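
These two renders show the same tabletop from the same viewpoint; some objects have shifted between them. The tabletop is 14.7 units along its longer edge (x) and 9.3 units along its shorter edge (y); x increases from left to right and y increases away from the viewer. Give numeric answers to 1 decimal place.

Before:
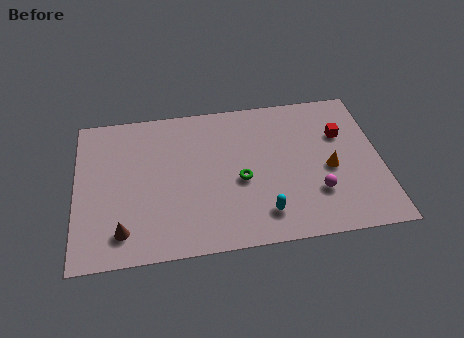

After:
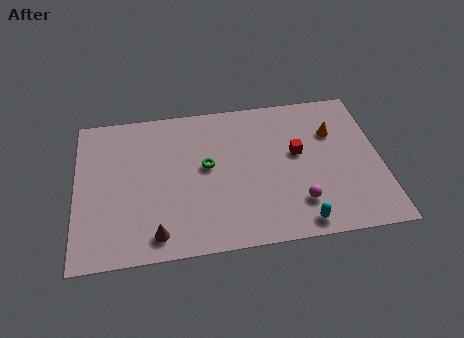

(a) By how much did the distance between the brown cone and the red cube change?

-3.6

They were about 11.6 units apart before and 8.0 after — 3.6 units closer together.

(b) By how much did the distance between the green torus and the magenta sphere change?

+1.4

They were about 3.8 units apart before and 5.2 after — 1.4 units further apart.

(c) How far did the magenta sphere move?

1.0

The magenta sphere moved from about (11.5, 2.7) to (10.6, 2.2), a distance of √(0.9² + 0.5²) ≈ 1.0.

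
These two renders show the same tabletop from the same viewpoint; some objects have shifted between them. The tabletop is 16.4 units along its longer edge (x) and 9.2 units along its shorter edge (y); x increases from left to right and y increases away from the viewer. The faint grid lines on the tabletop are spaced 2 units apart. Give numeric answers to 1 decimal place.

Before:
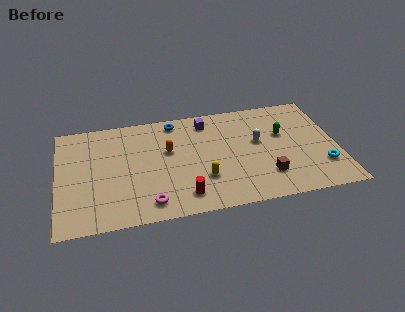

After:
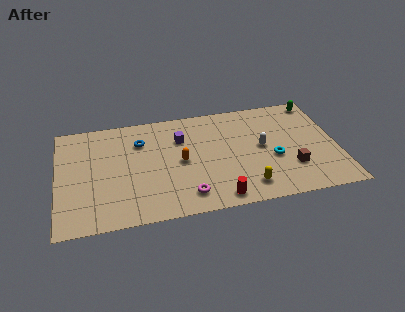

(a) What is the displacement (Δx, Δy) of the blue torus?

(-2.1, -1.4)

The blue torus was at about (7.0, 8.1) and moved to about (4.9, 6.7).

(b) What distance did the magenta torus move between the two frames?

2.2

The magenta torus was near (5.2, 1.4) before and (7.4, 1.6) after, so it travelled √(2.2² + 0.2²) ≈ 2.2 units.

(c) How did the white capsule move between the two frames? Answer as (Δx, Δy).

(0.2, -0.5)

From the two frames, the white capsule sits at roughly (11.8, 5.3) before and (12.0, 4.8) after.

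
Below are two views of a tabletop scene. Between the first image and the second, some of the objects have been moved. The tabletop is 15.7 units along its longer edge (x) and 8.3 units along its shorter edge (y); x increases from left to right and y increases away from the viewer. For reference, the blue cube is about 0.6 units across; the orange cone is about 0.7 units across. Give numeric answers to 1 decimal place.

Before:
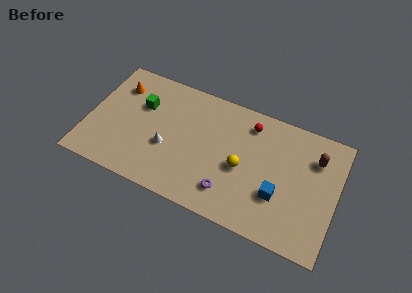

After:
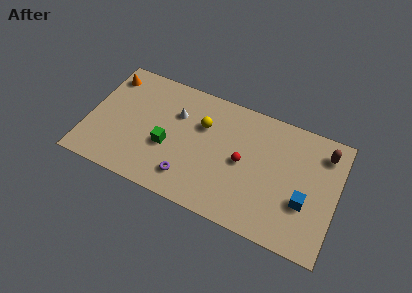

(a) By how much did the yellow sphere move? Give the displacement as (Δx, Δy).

(-2.7, 1.9)

The yellow sphere started near (9.8, 3.7) and ended near (7.1, 5.6).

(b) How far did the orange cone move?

0.9

The orange cone moved from about (1.6, 6.3) to (0.9, 6.8), a distance of √(0.7² + 0.5²) ≈ 0.9.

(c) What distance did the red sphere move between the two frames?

2.7

The red sphere moved from about (10.0, 6.8) to (9.8, 4.1), a distance of √(0.2² + 2.7²) ≈ 2.7.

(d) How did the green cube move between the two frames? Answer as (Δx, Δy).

(1.9, -2.2)

From the two frames, the green cube sits at roughly (3.2, 5.5) before and (5.1, 3.3) after.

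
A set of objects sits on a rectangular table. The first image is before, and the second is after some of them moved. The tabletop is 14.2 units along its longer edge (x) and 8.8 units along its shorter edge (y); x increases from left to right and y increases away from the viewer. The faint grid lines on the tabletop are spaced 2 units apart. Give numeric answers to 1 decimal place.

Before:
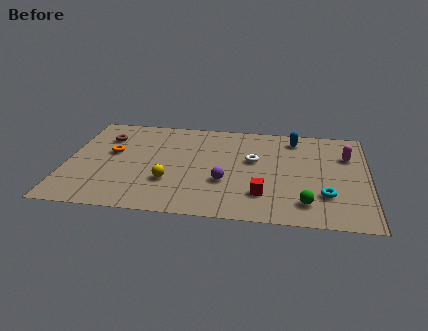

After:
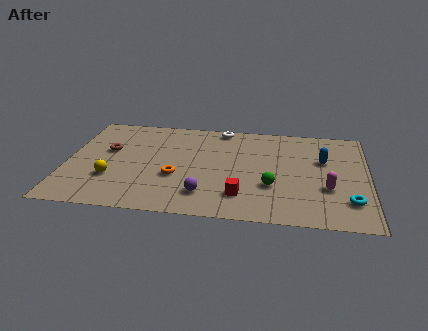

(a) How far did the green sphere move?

2.1

The green sphere was near (11.3, 1.7) before and (9.7, 3.0) after, so it travelled √(1.6² + 1.3²) ≈ 2.1 units.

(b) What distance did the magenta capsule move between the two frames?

3.1

From (13.2, 6.1) to (12.3, 3.1), the magenta capsule covered √(0.9² + 3.0²) ≈ 3.1 units.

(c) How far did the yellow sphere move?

2.7

The yellow sphere moved from about (4.9, 2.8) to (2.2, 2.8), a distance of √(2.7² + 0.0²) ≈ 2.7.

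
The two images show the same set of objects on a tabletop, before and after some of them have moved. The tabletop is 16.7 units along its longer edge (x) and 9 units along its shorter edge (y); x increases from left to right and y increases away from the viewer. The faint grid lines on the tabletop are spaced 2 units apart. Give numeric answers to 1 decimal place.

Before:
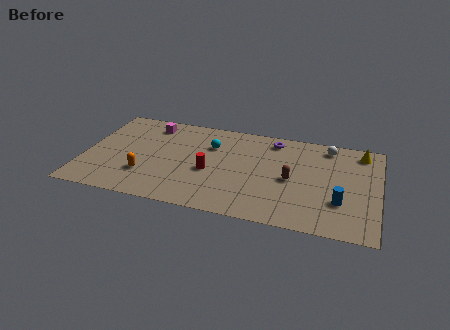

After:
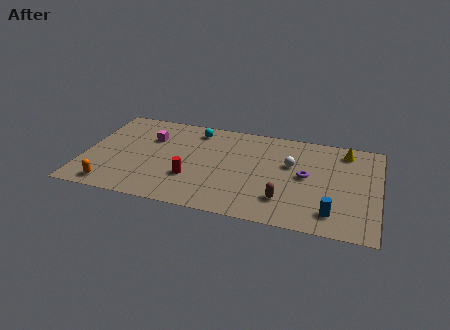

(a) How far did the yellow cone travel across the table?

0.9

The yellow cone was near (15.6, 7.7) before and (14.7, 7.6) after, so it travelled √(0.9² + 0.1²) ≈ 0.9 units.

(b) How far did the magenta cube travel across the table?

1.3

The magenta cube was near (3.5, 7.5) before and (3.6, 6.2) after, so it travelled √(0.1² + 1.3²) ≈ 1.3 units.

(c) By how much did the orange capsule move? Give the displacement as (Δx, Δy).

(-1.8, -1.5)

The orange capsule started near (3.6, 2.6) and ended near (1.8, 1.1).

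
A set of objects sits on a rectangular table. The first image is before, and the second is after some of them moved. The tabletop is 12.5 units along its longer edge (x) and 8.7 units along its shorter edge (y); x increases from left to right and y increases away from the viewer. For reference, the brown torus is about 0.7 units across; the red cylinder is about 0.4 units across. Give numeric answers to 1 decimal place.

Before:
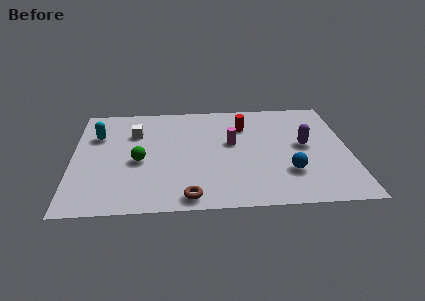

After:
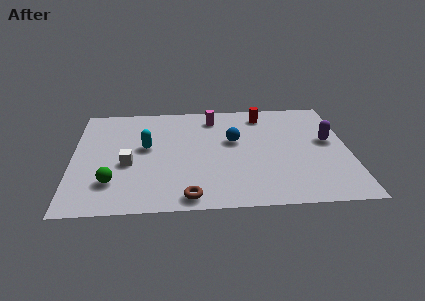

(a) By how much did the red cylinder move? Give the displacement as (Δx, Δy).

(0.9, 0.9)

The red cylinder was at about (7.8, 6.4) and moved to about (8.7, 7.3).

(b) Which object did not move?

the brown torus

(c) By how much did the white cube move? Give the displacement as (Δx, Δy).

(-0.3, -2.5)

From the two frames, the white cube sits at roughly (2.8, 6.1) before and (2.5, 3.6) after.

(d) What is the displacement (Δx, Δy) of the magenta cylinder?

(-0.8, 2.2)

From the two frames, the magenta cylinder sits at roughly (7.2, 5.0) before and (6.4, 7.2) after.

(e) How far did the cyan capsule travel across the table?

2.5

From (1.1, 6.0) to (3.3, 4.9), the cyan capsule covered √(2.2² + 1.1²) ≈ 2.5 units.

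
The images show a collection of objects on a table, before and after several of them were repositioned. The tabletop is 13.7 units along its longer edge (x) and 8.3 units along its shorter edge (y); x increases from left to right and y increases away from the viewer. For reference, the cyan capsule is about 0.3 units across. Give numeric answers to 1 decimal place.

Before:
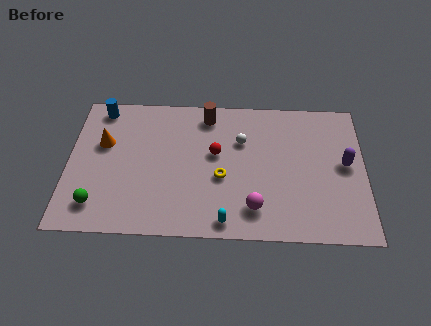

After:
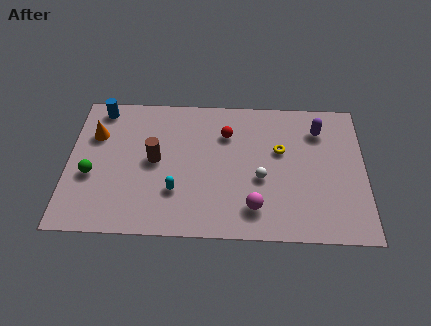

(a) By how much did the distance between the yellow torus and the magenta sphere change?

+1.3

They were about 2.3 units apart before and 3.6 after — 1.3 units further apart.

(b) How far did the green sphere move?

1.7

The green sphere moved from about (1.4, 1.6) to (1.1, 3.3), a distance of √(0.3² + 1.7²) ≈ 1.7.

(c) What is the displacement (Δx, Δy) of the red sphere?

(0.5, 1.2)

The red sphere was at about (6.8, 4.8) and moved to about (7.3, 6.0).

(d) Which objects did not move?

the magenta sphere and the blue cylinder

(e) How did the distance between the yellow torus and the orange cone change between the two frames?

+2.8

The distance was about 5.8 in the first image and 8.6 in the second, so they moved 2.8 units further apart.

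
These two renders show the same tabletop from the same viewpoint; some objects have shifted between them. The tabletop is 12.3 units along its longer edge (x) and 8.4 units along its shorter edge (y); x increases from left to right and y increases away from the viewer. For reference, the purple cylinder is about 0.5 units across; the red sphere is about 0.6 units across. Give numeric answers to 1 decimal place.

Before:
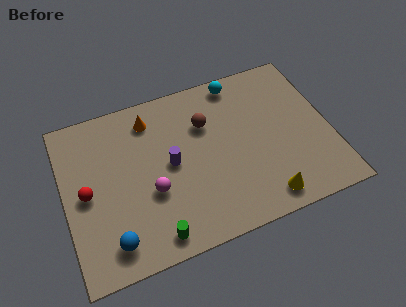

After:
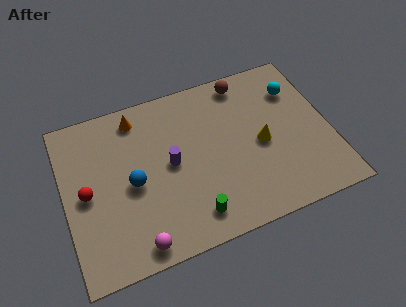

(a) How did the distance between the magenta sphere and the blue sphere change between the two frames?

+0.3

Before: roughly 2.7 units apart; after: 3.0. That's 0.3 units further apart.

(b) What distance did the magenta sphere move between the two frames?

2.5

The magenta sphere was near (3.9, 3.2) before and (3.0, 0.9) after, so it travelled √(0.9² + 2.3²) ≈ 2.5 units.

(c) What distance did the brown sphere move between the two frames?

2.6

The brown sphere was near (6.7, 5.8) before and (8.7, 7.4) after, so it travelled √(2.0² + 1.6²) ≈ 2.6 units.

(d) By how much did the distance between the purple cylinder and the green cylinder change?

-0.5

Before: roughly 3.5 units apart; after: 3.0. That's 0.5 units closer together.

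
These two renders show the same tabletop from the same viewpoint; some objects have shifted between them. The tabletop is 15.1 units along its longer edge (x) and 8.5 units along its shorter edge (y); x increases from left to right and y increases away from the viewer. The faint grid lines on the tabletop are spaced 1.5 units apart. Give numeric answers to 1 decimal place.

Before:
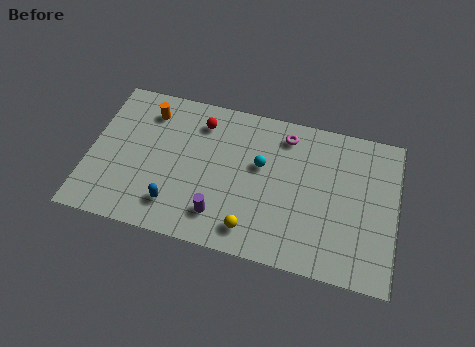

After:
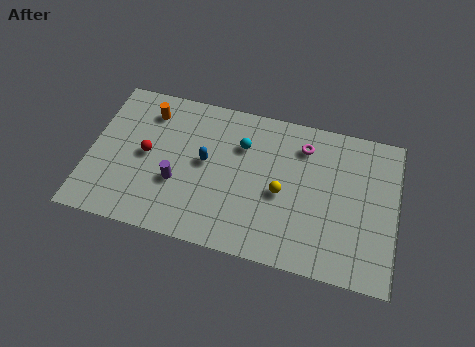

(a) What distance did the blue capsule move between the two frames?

3.1

The blue capsule was near (4.4, 1.8) before and (5.7, 4.6) after, so it travelled √(1.3² + 2.8²) ≈ 3.1 units.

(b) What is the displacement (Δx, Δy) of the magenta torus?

(0.9, -0.4)

From the two frames, the magenta torus sits at roughly (9.5, 7.1) before and (10.4, 6.7) after.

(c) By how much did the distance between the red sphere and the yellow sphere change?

+0.6

They were about 6.1 units apart before and 6.7 after — 0.6 units further apart.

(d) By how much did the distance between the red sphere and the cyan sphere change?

+1.4

Before: roughly 3.5 units apart; after: 4.9. That's 1.4 units further apart.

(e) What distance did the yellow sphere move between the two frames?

2.7

From (8.2, 1.4) to (9.5, 3.8), the yellow sphere covered √(1.3² + 2.4²) ≈ 2.7 units.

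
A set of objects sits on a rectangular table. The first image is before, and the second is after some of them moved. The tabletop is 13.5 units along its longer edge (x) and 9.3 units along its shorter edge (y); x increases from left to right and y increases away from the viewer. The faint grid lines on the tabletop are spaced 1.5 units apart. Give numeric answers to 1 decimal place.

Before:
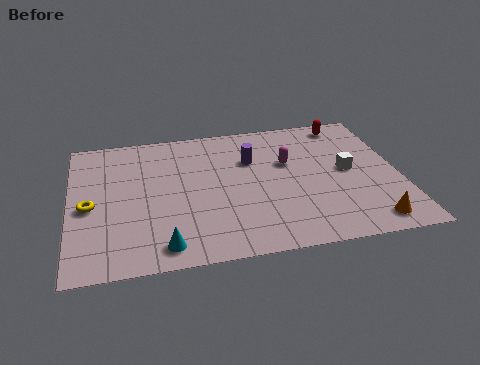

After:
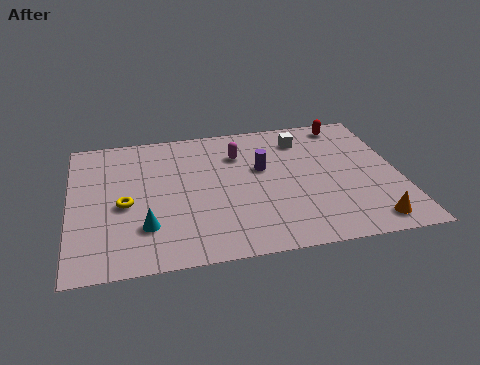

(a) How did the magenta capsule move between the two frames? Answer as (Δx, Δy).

(-2.0, 1.0)

The magenta capsule started near (9.0, 5.8) and ended near (7.0, 6.8).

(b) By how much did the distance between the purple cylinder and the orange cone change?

-0.8

Before: roughly 6.8 units apart; after: 6.0. That's 0.8 units closer together.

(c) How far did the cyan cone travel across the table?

1.5

From (3.7, 1.2) to (3.0, 2.5), the cyan cone covered √(0.7² + 1.3²) ≈ 1.5 units.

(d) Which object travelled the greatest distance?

the white cube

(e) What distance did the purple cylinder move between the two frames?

0.8

From (7.5, 6.3) to (7.9, 5.6), the purple cylinder covered √(0.4² + 0.7²) ≈ 0.8 units.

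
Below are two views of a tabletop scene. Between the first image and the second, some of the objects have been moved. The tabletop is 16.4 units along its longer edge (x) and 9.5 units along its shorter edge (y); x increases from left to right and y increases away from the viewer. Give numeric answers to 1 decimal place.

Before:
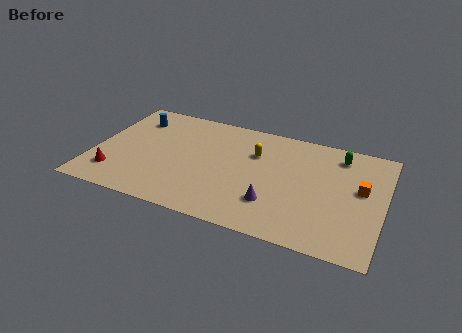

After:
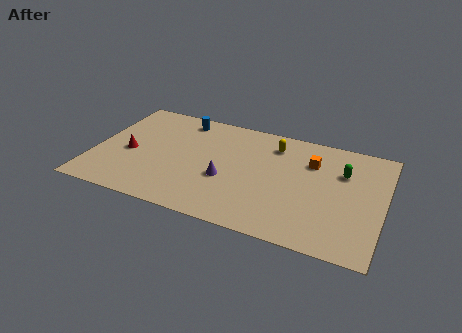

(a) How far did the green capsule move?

1.4

From (13.7, 7.9) to (14.0, 6.5), the green capsule covered √(0.3² + 1.4²) ≈ 1.4 units.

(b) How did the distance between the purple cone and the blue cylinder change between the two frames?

-4.4

The distance was about 9.8 in the first image and 5.4 in the second, so they moved 4.4 units closer together.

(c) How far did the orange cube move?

3.2

The orange cube moved from about (15.1, 5.4) to (12.2, 6.8), a distance of √(2.9² + 1.4²) ≈ 3.2.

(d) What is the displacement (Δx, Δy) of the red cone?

(0.6, 2.1)

From the two frames, the red cone sits at roughly (1.4, 2.1) before and (2.0, 4.2) after.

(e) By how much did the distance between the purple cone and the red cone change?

-3.4

Before: roughly 9.0 units apart; after: 5.6. That's 3.4 units closer together.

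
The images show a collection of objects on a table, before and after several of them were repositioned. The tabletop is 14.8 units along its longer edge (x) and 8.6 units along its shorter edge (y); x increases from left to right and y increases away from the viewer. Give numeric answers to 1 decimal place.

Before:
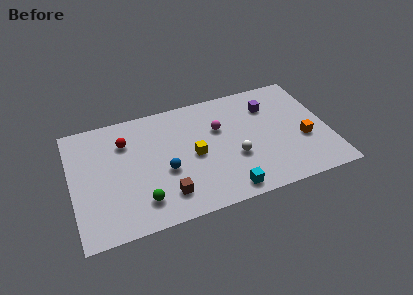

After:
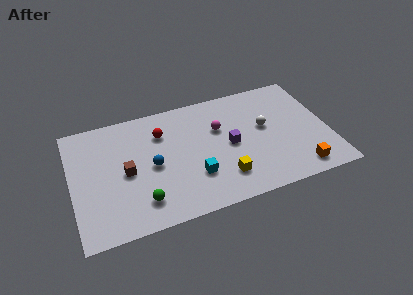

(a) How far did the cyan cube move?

2.3

From (8.6, 1.0) to (6.9, 2.6), the cyan cube covered √(1.7² + 1.6²) ≈ 2.3 units.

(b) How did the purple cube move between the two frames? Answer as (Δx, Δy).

(-2.5, -2.2)

The purple cube was at about (11.6, 6.4) and moved to about (9.1, 4.2).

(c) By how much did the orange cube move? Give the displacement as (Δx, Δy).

(-0.5, -2.1)

From the two frames, the orange cube sits at roughly (13.3, 3.3) before and (12.8, 1.2) after.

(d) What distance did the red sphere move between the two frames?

2.1

The red sphere was near (3.2, 6.3) before and (5.3, 6.3) after, so it travelled √(2.1² + 0.0²) ≈ 2.1 units.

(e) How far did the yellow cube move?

2.6

The yellow cube moved from about (7.0, 4.1) to (8.5, 2.0), a distance of √(1.5² + 2.1²) ≈ 2.6.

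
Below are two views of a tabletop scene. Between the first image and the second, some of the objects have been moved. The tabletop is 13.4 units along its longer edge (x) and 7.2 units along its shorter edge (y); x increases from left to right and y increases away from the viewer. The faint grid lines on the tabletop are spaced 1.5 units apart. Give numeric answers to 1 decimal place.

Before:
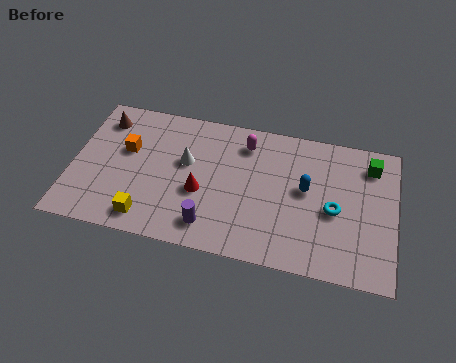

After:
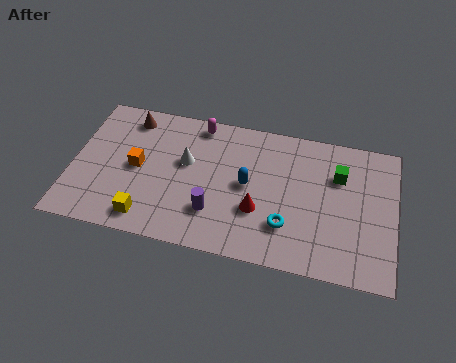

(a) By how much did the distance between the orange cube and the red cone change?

+1.7

Before: roughly 3.5 units apart; after: 5.2. That's 1.7 units further apart.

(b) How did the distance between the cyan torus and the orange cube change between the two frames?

-2.3

They were about 8.8 units apart before and 6.5 after — 2.3 units closer together.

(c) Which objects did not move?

the yellow cube and the white cone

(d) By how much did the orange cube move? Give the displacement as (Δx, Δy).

(0.5, -0.8)

From the two frames, the orange cube sits at roughly (2.2, 4.4) before and (2.7, 3.6) after.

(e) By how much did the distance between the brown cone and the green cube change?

-2.3

They were about 11.2 units apart before and 8.9 after — 2.3 units closer together.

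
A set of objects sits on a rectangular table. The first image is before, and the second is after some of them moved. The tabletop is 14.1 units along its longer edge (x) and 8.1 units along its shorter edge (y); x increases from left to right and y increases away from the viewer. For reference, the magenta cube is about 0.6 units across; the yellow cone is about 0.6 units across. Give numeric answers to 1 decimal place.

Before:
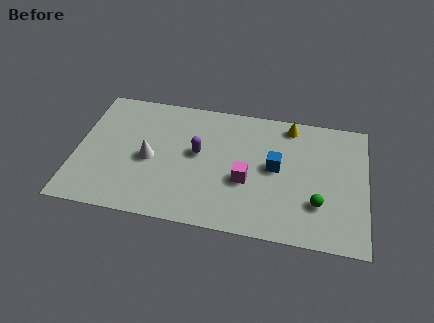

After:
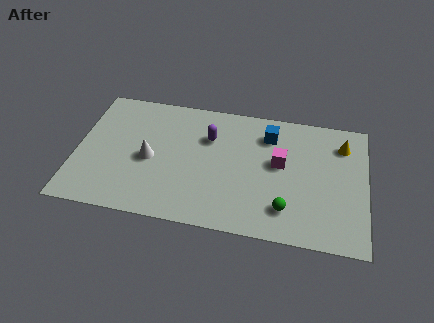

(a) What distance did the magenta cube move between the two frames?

2.1

The magenta cube was near (8.3, 3.2) before and (9.9, 4.6) after, so it travelled √(1.6² + 1.4²) ≈ 2.1 units.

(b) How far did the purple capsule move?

1.2

The purple capsule moved from about (5.9, 4.5) to (6.4, 5.6), a distance of √(0.5² + 1.1²) ≈ 1.2.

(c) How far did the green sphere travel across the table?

1.6

From (11.8, 2.4) to (10.3, 1.8), the green sphere covered √(1.5² + 0.6²) ≈ 1.6 units.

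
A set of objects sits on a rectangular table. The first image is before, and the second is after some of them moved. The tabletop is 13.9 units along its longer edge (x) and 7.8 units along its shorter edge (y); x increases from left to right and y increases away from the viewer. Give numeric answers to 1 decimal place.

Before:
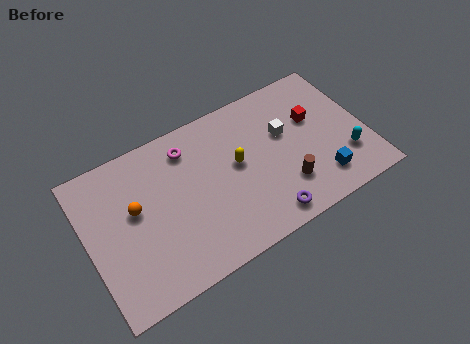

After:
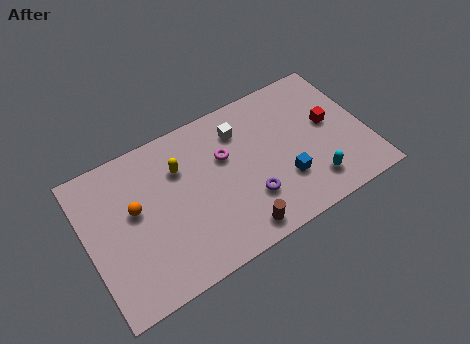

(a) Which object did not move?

the orange sphere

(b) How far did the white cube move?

2.4

The white cube moved from about (10.0, 4.8) to (7.9, 6.0), a distance of √(2.1² + 1.2²) ≈ 2.4.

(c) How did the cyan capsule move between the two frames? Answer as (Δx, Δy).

(-1.8, -0.6)

From the two frames, the cyan capsule sits at roughly (12.7, 2.2) before and (10.9, 1.6) after.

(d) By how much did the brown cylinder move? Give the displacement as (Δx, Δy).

(-2.6, -1.1)

The brown cylinder was at about (9.6, 2.1) and moved to about (7.0, 1.0).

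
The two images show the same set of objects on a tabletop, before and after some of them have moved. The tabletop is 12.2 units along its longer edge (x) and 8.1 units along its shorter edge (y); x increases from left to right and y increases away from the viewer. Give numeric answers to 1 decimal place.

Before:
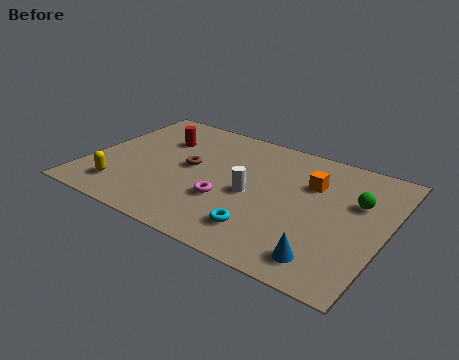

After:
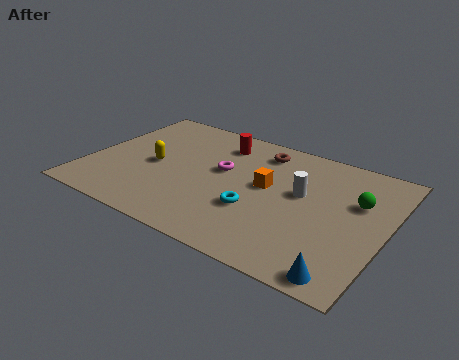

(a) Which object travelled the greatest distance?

the brown torus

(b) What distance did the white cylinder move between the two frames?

2.1

The white cylinder was near (6.8, 3.7) before and (8.7, 4.7) after, so it travelled √(1.9² + 1.0²) ≈ 2.1 units.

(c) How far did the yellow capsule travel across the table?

2.4

From (1.7, 1.6) to (2.7, 3.8), the yellow capsule covered √(1.0² + 2.2²) ≈ 2.4 units.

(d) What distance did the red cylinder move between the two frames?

2.5

The red cylinder moved from about (2.6, 5.7) to (5.0, 6.5), a distance of √(2.4² + 0.8²) ≈ 2.5.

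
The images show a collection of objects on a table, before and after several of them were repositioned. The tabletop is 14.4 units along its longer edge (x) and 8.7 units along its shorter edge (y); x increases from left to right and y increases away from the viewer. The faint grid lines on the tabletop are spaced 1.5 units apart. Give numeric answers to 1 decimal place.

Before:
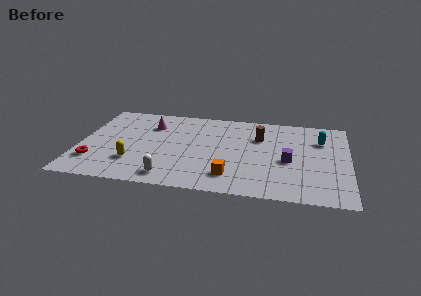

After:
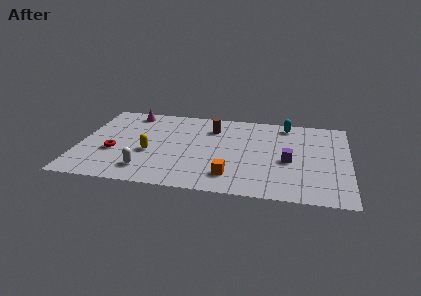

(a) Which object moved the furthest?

the brown cylinder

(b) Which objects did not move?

the orange cube and the purple cube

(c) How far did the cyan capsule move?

2.4

From (12.9, 6.2) to (11.0, 7.6), the cyan capsule covered √(1.9² + 1.4²) ≈ 2.4 units.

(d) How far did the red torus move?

1.5

The red torus moved from about (0.9, 2.2) to (1.9, 3.3), a distance of √(1.0² + 1.1²) ≈ 1.5.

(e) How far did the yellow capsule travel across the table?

1.4

From (3.0, 2.4) to (3.8, 3.5), the yellow capsule covered √(0.8² + 1.1²) ≈ 1.4 units.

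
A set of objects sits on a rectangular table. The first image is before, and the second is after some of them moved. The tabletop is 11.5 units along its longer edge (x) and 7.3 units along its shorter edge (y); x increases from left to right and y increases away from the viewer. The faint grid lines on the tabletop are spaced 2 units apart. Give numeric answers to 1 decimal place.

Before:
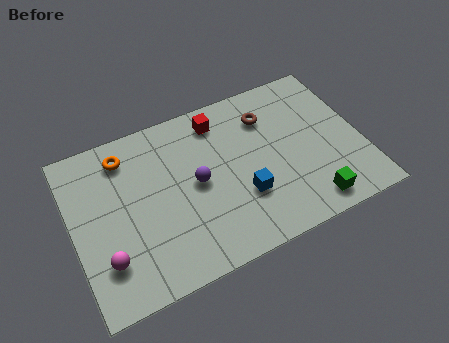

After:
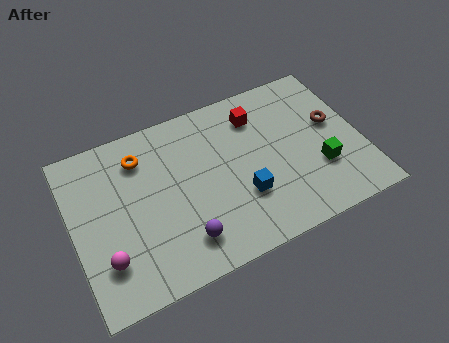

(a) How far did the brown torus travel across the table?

2.8

From (8.0, 5.5) to (10.5, 4.2), the brown torus covered √(2.5² + 1.3²) ≈ 2.8 units.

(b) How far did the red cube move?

1.6

From (6.1, 6.1) to (7.6, 5.7), the red cube covered √(1.5² + 0.4²) ≈ 1.6 units.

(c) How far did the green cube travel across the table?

1.5

From (9.1, 1.0) to (9.7, 2.4), the green cube covered √(0.6² + 1.4²) ≈ 1.5 units.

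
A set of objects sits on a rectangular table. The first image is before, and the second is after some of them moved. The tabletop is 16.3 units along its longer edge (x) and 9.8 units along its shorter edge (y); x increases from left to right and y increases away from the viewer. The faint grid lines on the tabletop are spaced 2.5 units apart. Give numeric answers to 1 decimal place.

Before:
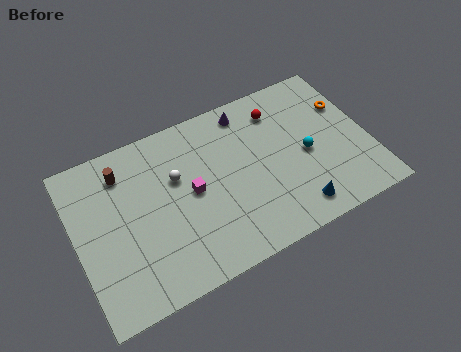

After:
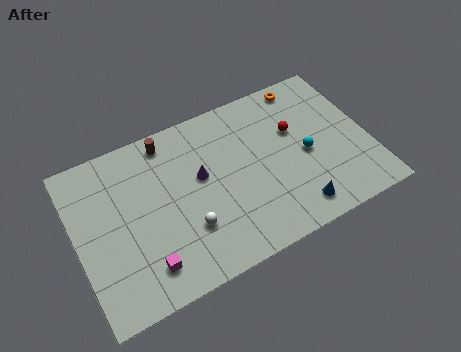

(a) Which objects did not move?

the cyan sphere and the blue cone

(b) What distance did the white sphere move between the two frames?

3.2

From (5.7, 6.2) to (5.9, 3.0), the white sphere covered √(0.2² + 3.2²) ≈ 3.2 units.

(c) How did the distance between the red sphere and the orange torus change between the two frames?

-1.1

They were about 3.9 units apart before and 2.8 after — 1.1 units closer together.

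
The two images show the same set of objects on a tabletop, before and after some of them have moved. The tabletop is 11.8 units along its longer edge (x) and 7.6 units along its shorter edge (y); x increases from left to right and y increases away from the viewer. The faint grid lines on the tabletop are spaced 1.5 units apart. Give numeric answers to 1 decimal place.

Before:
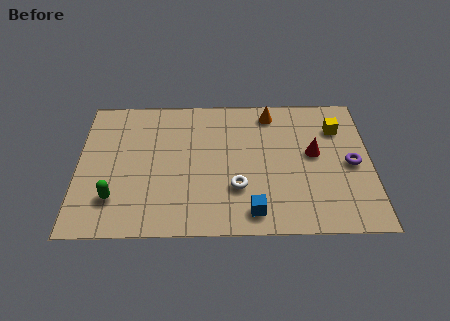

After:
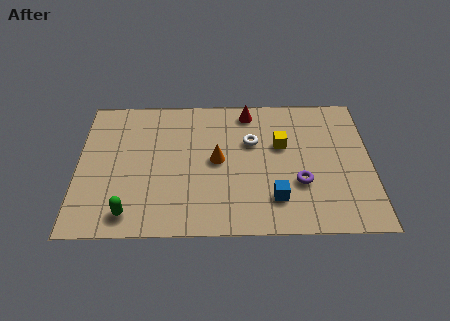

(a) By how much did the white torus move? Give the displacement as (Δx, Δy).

(0.6, 2.5)

The white torus was at about (6.4, 2.4) and moved to about (7.0, 4.9).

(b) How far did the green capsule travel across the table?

1.0

From (1.5, 1.9) to (2.1, 1.1), the green capsule covered √(0.6² + 0.8²) ≈ 1.0 units.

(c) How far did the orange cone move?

3.4

From (7.8, 6.5) to (5.6, 3.9), the orange cone covered √(2.2² + 2.6²) ≈ 3.4 units.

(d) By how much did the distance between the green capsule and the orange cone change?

-3.3

Before: roughly 7.8 units apart; after: 4.5. That's 3.3 units closer together.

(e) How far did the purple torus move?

2.3

The purple torus was near (11.0, 3.6) before and (8.9, 2.6) after, so it travelled √(2.1² + 1.0²) ≈ 2.3 units.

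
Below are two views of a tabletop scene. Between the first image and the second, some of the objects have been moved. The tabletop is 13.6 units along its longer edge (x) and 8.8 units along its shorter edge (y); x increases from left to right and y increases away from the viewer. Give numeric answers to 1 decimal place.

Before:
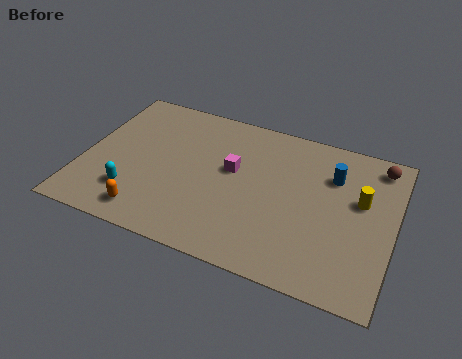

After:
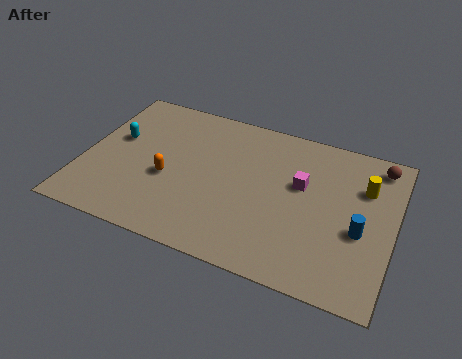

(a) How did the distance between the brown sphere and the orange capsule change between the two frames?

-1.6

They were about 11.4 units apart before and 9.8 after — 1.6 units closer together.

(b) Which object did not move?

the brown sphere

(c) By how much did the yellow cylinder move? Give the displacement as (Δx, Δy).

(0.1, 0.8)

The yellow cylinder started near (12.1, 5.3) and ended near (12.2, 6.1).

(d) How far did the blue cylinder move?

3.0

The blue cylinder was near (10.8, 6.3) before and (12.2, 3.6) after, so it travelled √(1.4² + 2.7²) ≈ 3.0 units.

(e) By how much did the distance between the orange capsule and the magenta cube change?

+0.9

Before: roughly 5.0 units apart; after: 5.9. That's 0.9 units further apart.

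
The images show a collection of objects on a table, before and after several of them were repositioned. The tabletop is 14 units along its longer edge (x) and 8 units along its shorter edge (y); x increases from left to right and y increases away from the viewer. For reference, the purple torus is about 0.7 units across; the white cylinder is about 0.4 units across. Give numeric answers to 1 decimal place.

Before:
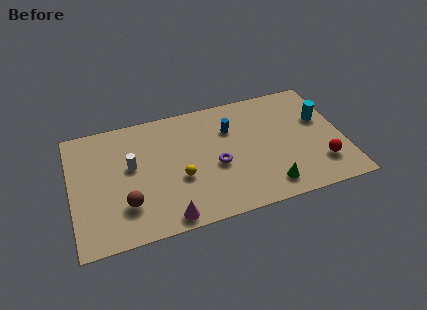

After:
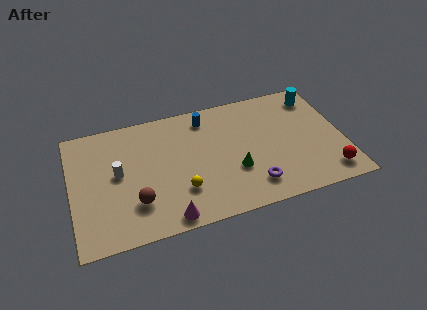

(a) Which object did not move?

the magenta cone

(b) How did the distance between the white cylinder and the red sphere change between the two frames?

+1.1

They were about 9.9 units apart before and 11.0 after — 1.1 units further apart.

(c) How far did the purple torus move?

2.5

The purple torus was near (7.4, 3.4) before and (9.1, 1.6) after, so it travelled √(1.7² + 1.8²) ≈ 2.5 units.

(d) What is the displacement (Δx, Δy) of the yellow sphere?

(0.0, -0.8)

From the two frames, the yellow sphere sits at roughly (5.5, 3.1) before and (5.5, 2.3) after.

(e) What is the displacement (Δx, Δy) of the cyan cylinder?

(-0.1, 1.6)

The cyan cylinder was at about (13.0, 5.0) and moved to about (12.9, 6.6).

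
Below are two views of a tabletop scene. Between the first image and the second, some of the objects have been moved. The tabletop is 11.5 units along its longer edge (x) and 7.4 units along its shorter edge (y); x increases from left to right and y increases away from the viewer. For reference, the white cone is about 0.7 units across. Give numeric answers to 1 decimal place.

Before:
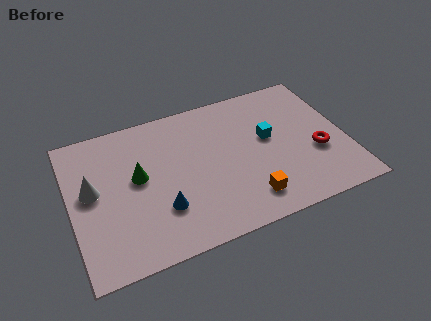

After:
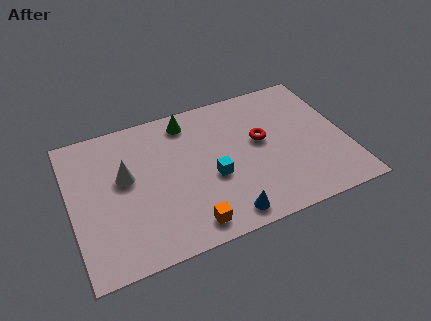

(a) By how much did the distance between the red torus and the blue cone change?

-2.8

The distance was about 6.6 in the first image and 3.8 in the second, so they moved 2.8 units closer together.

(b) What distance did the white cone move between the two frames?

1.4

From (0.9, 4.1) to (2.3, 4.3), the white cone covered √(1.4² + 0.2²) ≈ 1.4 units.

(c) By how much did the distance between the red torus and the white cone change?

-3.7

They were about 9.4 units apart before and 5.7 after — 3.7 units closer together.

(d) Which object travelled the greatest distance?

the green cone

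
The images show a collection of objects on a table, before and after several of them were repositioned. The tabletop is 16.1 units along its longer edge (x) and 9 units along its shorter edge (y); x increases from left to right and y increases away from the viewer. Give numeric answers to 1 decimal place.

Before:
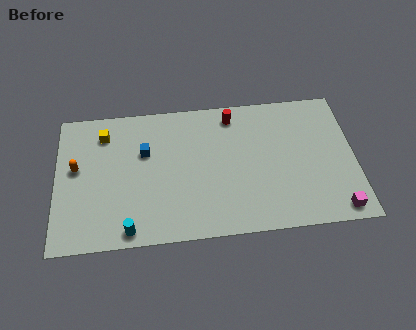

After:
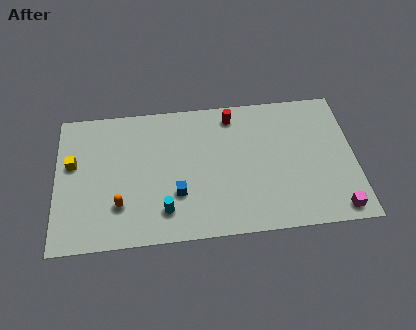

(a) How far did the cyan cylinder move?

2.1

From (3.9, 0.9) to (5.8, 1.9), the cyan cylinder covered √(1.9² + 1.0²) ≈ 2.1 units.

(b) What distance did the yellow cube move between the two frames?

2.5

The yellow cube was near (2.6, 7.2) before and (0.9, 5.4) after, so it travelled √(1.7² + 1.8²) ≈ 2.5 units.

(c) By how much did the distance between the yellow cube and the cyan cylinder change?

-0.4

They were about 6.4 units apart before and 6.0 after — 0.4 units closer together.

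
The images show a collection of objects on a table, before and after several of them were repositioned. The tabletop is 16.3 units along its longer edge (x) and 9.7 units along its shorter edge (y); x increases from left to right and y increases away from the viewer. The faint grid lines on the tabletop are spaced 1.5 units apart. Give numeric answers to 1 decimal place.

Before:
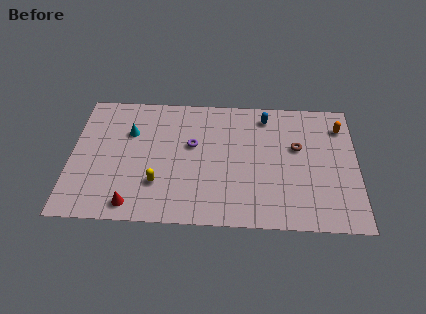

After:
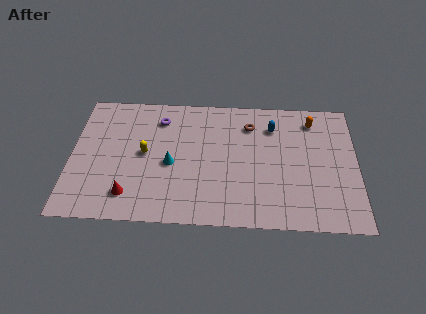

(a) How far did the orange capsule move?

1.6

The orange capsule was near (15.4, 7.6) before and (13.8, 8.0) after, so it travelled √(1.6² + 0.4²) ≈ 1.6 units.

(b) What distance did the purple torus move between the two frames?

2.7

The purple torus moved from about (6.9, 5.8) to (5.0, 7.7), a distance of √(1.9² + 1.9²) ≈ 2.7.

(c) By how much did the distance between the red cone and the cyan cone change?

-2.1

They were about 5.4 units apart before and 3.3 after — 2.1 units closer together.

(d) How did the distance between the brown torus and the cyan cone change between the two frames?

-4.1

Before: roughly 9.6 units apart; after: 5.5. That's 4.1 units closer together.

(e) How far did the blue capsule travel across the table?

0.9

The blue capsule was near (11.1, 8.2) before and (11.5, 7.4) after, so it travelled √(0.4² + 0.8²) ≈ 0.9 units.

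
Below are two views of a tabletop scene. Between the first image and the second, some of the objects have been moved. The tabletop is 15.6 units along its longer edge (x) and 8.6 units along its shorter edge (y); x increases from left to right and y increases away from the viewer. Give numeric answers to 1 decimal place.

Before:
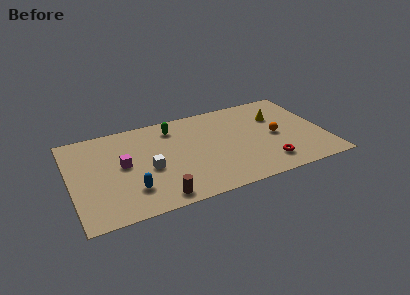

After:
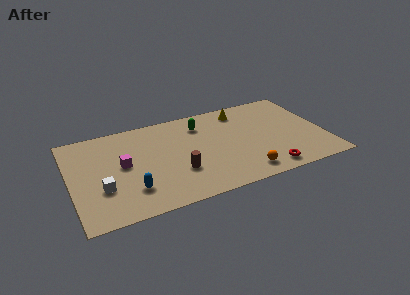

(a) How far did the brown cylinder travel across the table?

2.3

The brown cylinder moved from about (5.0, 1.0) to (6.4, 2.8), a distance of √(1.4² + 1.8²) ≈ 2.3.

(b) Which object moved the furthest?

the orange sphere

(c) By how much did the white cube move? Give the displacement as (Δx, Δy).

(-2.9, -0.8)

The white cube started near (4.7, 3.7) and ended near (1.8, 2.9).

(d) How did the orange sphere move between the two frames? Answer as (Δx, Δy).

(-2.3, -2.8)

The orange sphere started near (12.6, 4.1) and ended near (10.3, 1.3).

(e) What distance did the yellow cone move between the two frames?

2.5

The yellow cone was near (12.9, 5.9) before and (10.8, 7.2) after, so it travelled √(2.1² + 1.3²) ≈ 2.5 units.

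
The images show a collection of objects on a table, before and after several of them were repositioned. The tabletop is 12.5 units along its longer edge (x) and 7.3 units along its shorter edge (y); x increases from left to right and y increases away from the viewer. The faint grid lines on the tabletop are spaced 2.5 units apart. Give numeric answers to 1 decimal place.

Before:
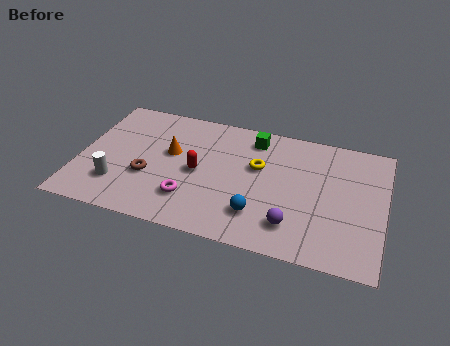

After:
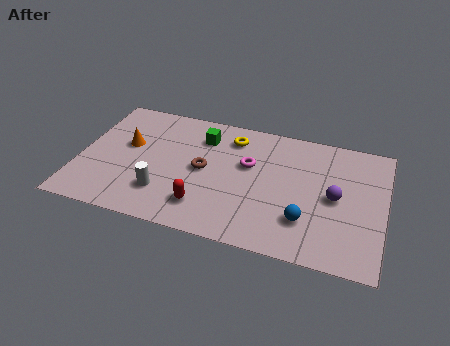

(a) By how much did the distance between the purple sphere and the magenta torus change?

-0.5

They were about 4.2 units apart before and 3.7 after — 0.5 units closer together.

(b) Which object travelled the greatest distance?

the magenta torus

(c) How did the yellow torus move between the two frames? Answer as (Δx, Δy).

(-1.2, 1.4)

The yellow torus was at about (7.3, 4.5) and moved to about (6.1, 5.9).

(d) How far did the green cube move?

2.2

From (7.0, 6.1) to (4.9, 5.6), the green cube covered √(2.1² + 0.5²) ≈ 2.2 units.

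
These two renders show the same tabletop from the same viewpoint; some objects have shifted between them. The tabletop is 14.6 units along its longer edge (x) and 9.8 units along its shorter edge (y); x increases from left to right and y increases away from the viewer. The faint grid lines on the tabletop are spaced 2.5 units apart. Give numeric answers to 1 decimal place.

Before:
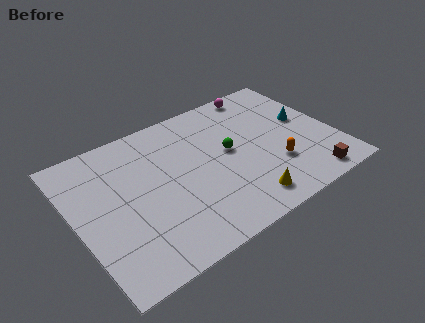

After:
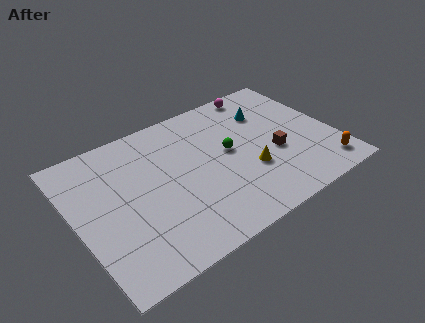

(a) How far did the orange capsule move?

3.0

From (10.9, 3.0) to (13.5, 1.5), the orange capsule covered √(2.6² + 1.5²) ≈ 3.0 units.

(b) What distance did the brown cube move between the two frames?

3.1

The brown cube was near (12.5, 1.1) before and (11.1, 3.9) after, so it travelled √(1.4² + 2.8²) ≈ 3.1 units.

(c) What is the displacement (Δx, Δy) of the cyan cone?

(-1.9, 1.6)

From the two frames, the cyan cone sits at roughly (13.2, 5.5) before and (11.3, 7.1) after.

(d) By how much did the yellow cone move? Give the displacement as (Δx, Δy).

(0.7, 1.9)

The yellow cone started near (8.8, 1.5) and ended near (9.5, 3.4).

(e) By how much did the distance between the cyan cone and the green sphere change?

-1.3

They were about 4.5 units apart before and 3.2 after — 1.3 units closer together.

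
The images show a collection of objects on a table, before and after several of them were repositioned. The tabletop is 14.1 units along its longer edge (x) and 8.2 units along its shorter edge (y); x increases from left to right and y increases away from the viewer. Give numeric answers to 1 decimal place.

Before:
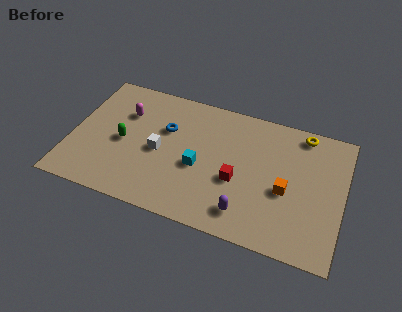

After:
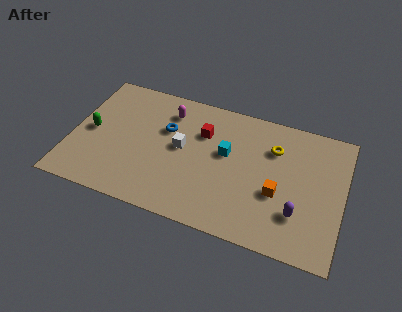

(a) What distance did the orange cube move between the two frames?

0.5

From (11.2, 3.5) to (10.8, 3.2), the orange cube covered √(0.4² + 0.3²) ≈ 0.5 units.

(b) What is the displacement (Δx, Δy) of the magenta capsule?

(2.2, 0.8)

The magenta capsule started near (2.6, 5.7) and ended near (4.8, 6.5).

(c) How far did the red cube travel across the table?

3.1

The red cube moved from about (8.7, 3.3) to (6.7, 5.7), a distance of √(2.0² + 2.4²) ≈ 3.1.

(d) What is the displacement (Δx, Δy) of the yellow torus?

(-1.4, -1.4)

The yellow torus started near (11.8, 7.3) and ended near (10.4, 5.9).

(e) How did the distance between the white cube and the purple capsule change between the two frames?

+1.3

The distance was about 5.2 in the first image and 6.5 in the second, so they moved 1.3 units further apart.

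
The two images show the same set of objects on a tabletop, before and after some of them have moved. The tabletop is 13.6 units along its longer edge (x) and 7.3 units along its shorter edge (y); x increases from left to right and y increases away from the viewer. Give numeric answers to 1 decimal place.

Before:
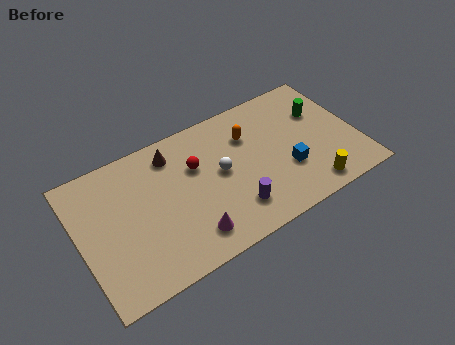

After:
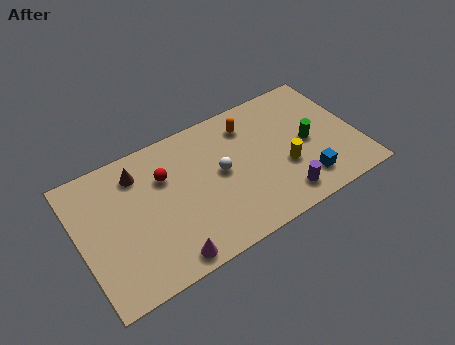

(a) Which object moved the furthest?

the purple cylinder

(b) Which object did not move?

the white sphere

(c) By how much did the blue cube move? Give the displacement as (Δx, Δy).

(0.7, -1.0)

The blue cube was at about (10.0, 2.5) and moved to about (10.7, 1.5).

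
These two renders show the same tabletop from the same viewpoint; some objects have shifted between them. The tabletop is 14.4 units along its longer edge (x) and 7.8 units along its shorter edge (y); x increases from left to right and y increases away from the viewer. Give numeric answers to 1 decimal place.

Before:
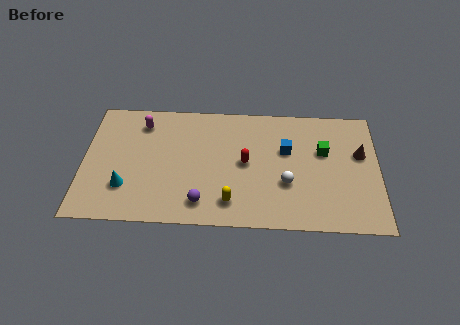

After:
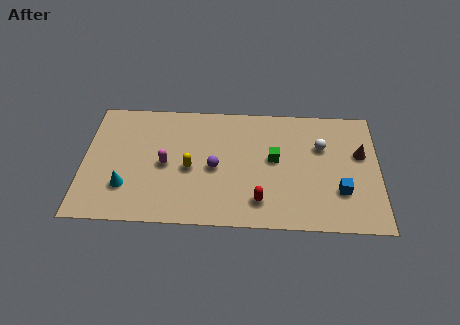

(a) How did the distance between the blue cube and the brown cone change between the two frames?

-1.0

They were about 3.6 units apart before and 2.6 after — 1.0 units closer together.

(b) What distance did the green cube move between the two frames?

2.5

The green cube was near (11.7, 4.9) before and (9.3, 4.3) after, so it travelled √(2.4² + 0.6²) ≈ 2.5 units.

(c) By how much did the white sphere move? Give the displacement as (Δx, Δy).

(1.7, 2.4)

From the two frames, the white sphere sits at roughly (9.9, 2.8) before and (11.6, 5.2) after.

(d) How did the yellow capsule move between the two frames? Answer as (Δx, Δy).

(-2.0, 2.0)

From the two frames, the yellow capsule sits at roughly (7.2, 1.5) before and (5.2, 3.5) after.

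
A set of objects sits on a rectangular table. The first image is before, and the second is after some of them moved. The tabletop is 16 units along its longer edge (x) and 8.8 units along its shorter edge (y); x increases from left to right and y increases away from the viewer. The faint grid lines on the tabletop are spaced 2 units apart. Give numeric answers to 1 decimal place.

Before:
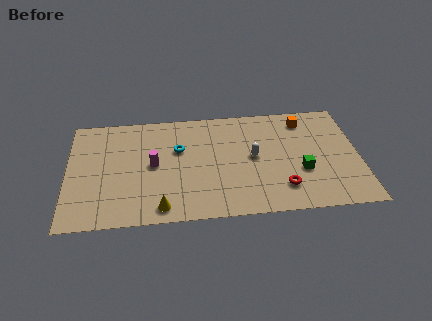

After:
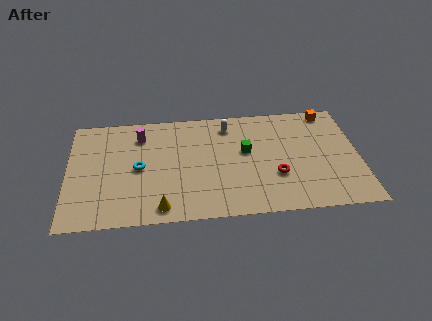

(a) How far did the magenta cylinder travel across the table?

2.5

The magenta cylinder moved from about (4.7, 4.5) to (4.0, 6.9), a distance of √(0.7² + 2.4²) ≈ 2.5.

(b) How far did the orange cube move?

1.5

The orange cube moved from about (13.1, 7.3) to (14.5, 7.9), a distance of √(1.4² + 0.6²) ≈ 1.5.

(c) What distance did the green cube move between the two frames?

3.6

The green cube was near (12.8, 3.2) before and (9.8, 5.1) after, so it travelled √(3.0² + 1.9²) ≈ 3.6 units.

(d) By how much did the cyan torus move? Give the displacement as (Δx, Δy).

(-2.2, -1.3)

The cyan torus was at about (6.1, 5.6) and moved to about (3.9, 4.3).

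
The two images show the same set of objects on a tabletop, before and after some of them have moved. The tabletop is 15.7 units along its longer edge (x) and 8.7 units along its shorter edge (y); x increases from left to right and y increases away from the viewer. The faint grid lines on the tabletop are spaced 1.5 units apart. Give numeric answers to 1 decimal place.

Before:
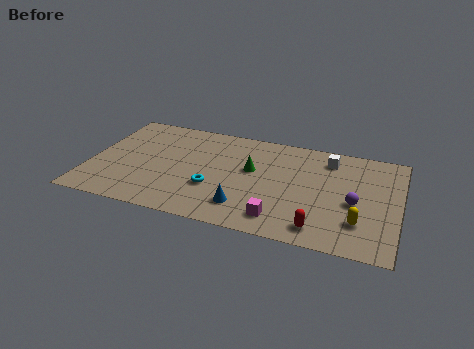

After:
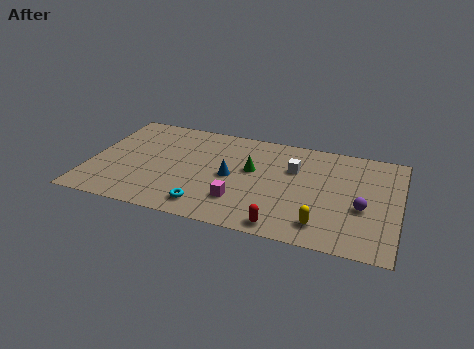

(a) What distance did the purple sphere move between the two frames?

0.5

From (13.5, 3.8) to (13.9, 3.5), the purple sphere covered √(0.4² + 0.3²) ≈ 0.5 units.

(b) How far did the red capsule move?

1.8

The red capsule was near (11.9, 1.3) before and (10.1, 0.9) after, so it travelled √(1.8² + 0.4²) ≈ 1.8 units.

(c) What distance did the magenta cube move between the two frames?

2.2

From (9.9, 1.5) to (7.8, 2.3), the magenta cube covered √(2.1² + 0.8²) ≈ 2.2 units.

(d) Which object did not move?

the green cone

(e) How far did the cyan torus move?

1.6

The cyan torus moved from about (6.4, 3.0) to (6.2, 1.4), a distance of √(0.2² + 1.6²) ≈ 1.6.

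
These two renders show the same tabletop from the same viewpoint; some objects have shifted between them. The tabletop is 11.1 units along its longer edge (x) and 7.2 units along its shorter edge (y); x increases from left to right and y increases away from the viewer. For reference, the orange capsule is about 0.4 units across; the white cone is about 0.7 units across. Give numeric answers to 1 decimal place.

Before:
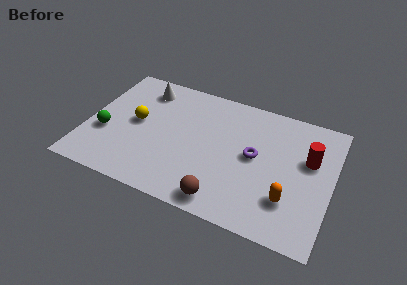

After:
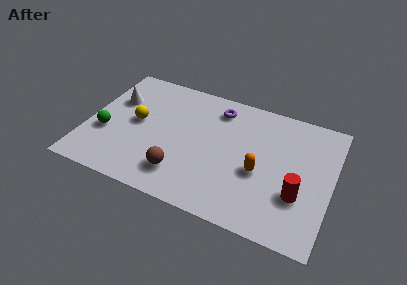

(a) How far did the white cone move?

1.6

The white cone was near (2.3, 5.9) before and (1.1, 4.8) after, so it travelled √(1.2² + 1.1²) ≈ 1.6 units.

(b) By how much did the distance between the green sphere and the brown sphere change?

-2.1

Before: roughly 5.9 units apart; after: 3.8. That's 2.1 units closer together.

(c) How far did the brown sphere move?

2.1

The brown sphere moved from about (6.5, 0.9) to (4.5, 1.6), a distance of √(2.0² + 0.7²) ≈ 2.1.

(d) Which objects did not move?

the yellow sphere and the green sphere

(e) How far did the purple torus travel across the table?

2.8

The purple torus moved from about (7.6, 3.8) to (5.7, 5.9), a distance of √(1.9² + 2.1²) ≈ 2.8.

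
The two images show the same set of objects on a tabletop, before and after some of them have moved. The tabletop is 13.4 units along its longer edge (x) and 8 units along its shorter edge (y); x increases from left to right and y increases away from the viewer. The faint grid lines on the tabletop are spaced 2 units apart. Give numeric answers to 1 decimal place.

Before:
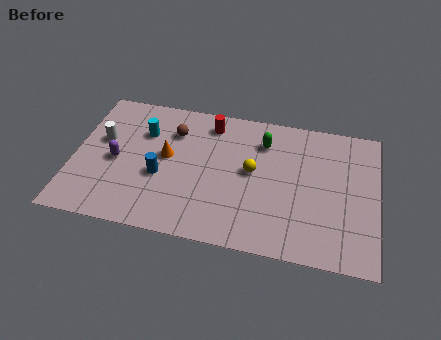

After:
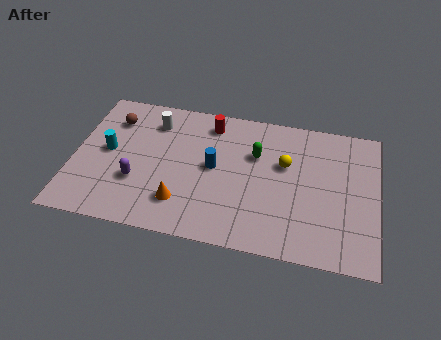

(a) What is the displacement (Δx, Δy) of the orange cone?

(0.8, -2.5)

From the two frames, the orange cone sits at roughly (4.1, 4.4) before and (4.9, 1.9) after.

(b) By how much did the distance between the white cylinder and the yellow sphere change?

-0.7

The distance was about 6.7 in the first image and 6.0 in the second, so they moved 0.7 units closer together.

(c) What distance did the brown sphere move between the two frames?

2.7

The brown sphere was near (4.3, 5.9) before and (1.6, 6.1) after, so it travelled √(2.7² + 0.2²) ≈ 2.7 units.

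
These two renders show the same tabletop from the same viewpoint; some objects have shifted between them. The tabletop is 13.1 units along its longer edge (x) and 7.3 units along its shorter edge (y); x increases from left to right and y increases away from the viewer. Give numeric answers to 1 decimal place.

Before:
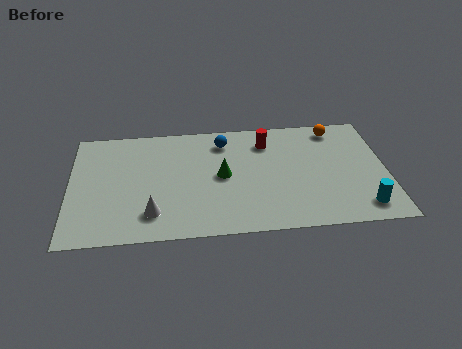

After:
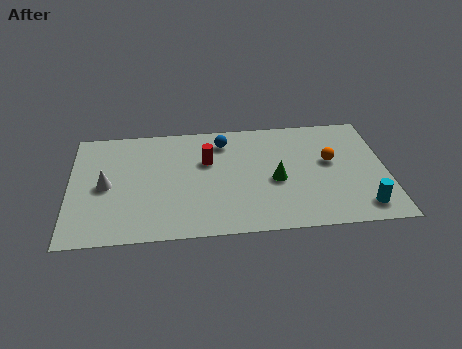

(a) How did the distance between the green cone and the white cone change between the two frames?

+3.4

The distance was about 3.6 in the first image and 7.0 in the second, so they moved 3.4 units further apart.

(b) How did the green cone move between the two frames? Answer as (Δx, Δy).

(2.2, -0.5)

The green cone was at about (6.3, 3.7) and moved to about (8.5, 3.2).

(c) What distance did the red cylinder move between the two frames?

2.7

The red cylinder moved from about (8.2, 5.7) to (5.7, 4.7), a distance of √(2.5² + 1.0²) ≈ 2.7.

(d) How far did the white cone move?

2.7

The white cone moved from about (3.4, 1.6) to (1.5, 3.5), a distance of √(1.9² + 1.9²) ≈ 2.7.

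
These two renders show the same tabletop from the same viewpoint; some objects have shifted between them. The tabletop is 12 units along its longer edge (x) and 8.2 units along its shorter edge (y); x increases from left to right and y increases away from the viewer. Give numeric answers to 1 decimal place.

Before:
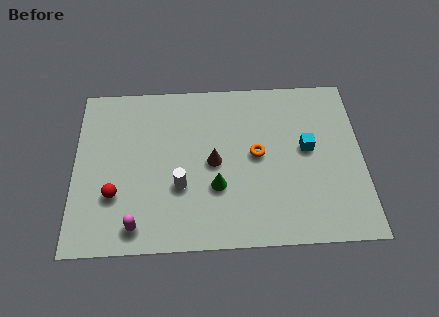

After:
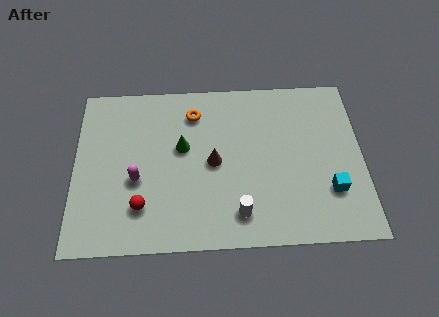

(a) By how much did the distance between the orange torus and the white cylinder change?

+1.8

They were about 3.5 units apart before and 5.3 after — 1.8 units further apart.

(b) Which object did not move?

the brown cone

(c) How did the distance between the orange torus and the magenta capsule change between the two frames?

-1.9

Before: roughly 5.9 units apart; after: 4.0. That's 1.9 units closer together.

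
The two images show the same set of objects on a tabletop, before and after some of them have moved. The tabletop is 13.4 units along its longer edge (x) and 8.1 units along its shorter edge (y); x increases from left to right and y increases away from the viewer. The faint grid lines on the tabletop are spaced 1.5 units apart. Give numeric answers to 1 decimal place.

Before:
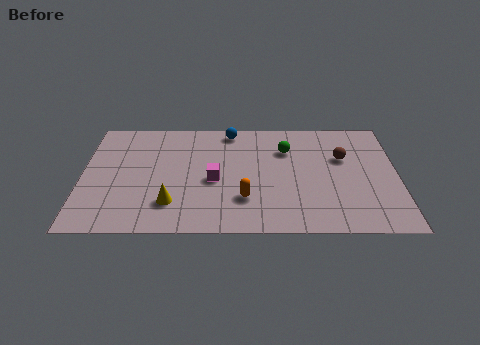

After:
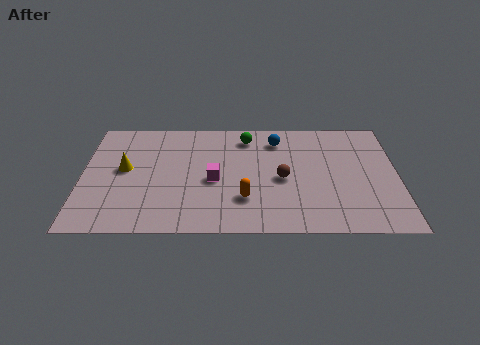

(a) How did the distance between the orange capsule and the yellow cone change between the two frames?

+2.4

They were about 3.1 units apart before and 5.5 after — 2.4 units further apart.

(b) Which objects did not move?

the magenta cube and the orange capsule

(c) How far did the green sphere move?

1.9

From (8.7, 5.8) to (7.0, 6.7), the green sphere covered √(1.7² + 0.9²) ≈ 1.9 units.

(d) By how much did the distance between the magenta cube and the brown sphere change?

-2.8

The distance was about 5.7 in the first image and 2.9 in the second, so they moved 2.8 units closer together.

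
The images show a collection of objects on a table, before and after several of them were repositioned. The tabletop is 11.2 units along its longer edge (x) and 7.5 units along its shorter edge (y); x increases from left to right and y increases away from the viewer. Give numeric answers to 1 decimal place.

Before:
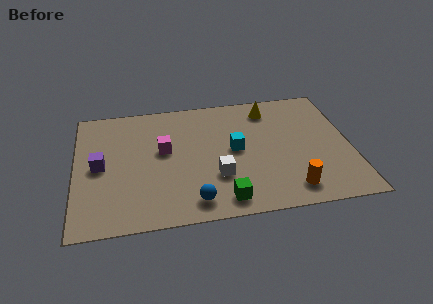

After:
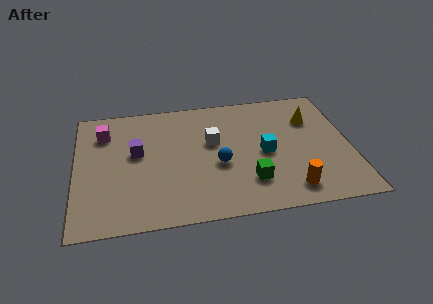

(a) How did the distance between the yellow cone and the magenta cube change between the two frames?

+3.7

They were about 4.8 units apart before and 8.5 after — 3.7 units further apart.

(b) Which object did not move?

the orange cylinder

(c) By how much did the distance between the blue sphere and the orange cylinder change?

-0.5

Before: roughly 3.9 units apart; after: 3.4. That's 0.5 units closer together.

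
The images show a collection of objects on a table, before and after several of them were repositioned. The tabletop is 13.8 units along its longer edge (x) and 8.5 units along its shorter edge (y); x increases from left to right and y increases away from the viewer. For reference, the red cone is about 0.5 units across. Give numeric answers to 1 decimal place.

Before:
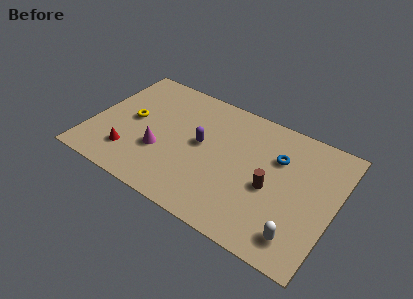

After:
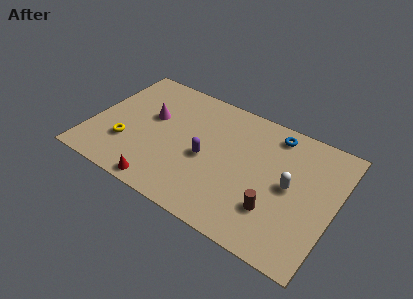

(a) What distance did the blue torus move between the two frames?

1.6

The blue torus moved from about (10.4, 5.8) to (10.0, 7.3), a distance of √(0.4² + 1.5²) ≈ 1.6.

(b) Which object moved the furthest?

the white capsule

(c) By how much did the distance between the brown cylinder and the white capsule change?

-0.9

The distance was about 2.9 in the first image and 2.0 in the second, so they moved 0.9 units closer together.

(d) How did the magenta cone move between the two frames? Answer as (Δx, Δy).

(-0.9, 2.1)

From the two frames, the magenta cone sits at roughly (4.1, 3.0) before and (3.2, 5.1) after.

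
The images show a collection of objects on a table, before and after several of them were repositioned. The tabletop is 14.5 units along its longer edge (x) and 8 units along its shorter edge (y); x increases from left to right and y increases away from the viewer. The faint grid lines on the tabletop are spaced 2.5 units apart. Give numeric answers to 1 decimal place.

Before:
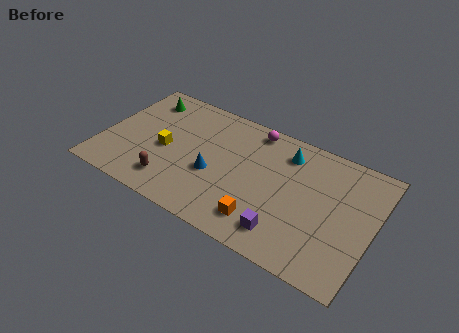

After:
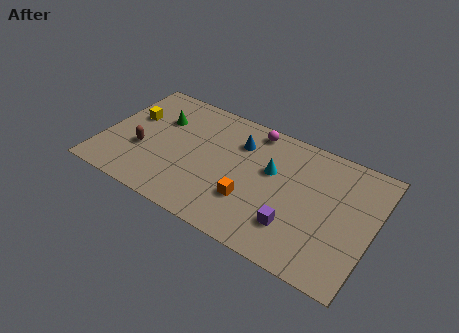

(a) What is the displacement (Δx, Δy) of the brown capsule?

(-1.8, 1.4)

The brown capsule started near (4.0, 1.6) and ended near (2.2, 3.0).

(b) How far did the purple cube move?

0.7

From (10.2, 1.5) to (10.6, 2.1), the purple cube covered √(0.4² + 0.6²) ≈ 0.7 units.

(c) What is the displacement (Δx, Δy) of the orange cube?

(-0.8, 0.9)

The orange cube was at about (9.0, 1.6) and moved to about (8.2, 2.5).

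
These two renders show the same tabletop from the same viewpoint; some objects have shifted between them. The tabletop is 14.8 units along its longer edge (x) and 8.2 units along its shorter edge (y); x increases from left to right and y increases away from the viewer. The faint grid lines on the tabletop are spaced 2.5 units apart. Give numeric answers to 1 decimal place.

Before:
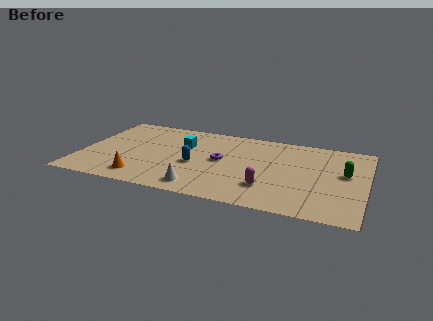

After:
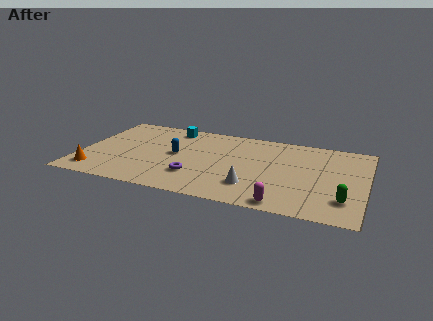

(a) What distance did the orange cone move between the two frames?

2.4

From (3.4, 1.4) to (1.0, 1.4), the orange cone covered √(2.4² + 0.0²) ≈ 2.4 units.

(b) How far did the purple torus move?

2.3

The purple torus moved from about (7.3, 4.3) to (6.1, 2.3), a distance of √(1.2² + 2.0²) ≈ 2.3.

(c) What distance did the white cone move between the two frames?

2.8

The white cone was near (6.5, 1.2) before and (9.1, 2.1) after, so it travelled √(2.6² + 0.9²) ≈ 2.8 units.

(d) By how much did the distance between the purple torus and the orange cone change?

+0.3

Before: roughly 4.9 units apart; after: 5.2. That's 0.3 units further apart.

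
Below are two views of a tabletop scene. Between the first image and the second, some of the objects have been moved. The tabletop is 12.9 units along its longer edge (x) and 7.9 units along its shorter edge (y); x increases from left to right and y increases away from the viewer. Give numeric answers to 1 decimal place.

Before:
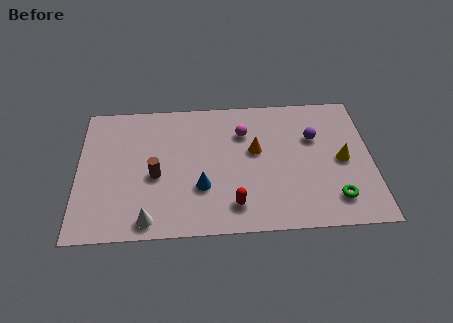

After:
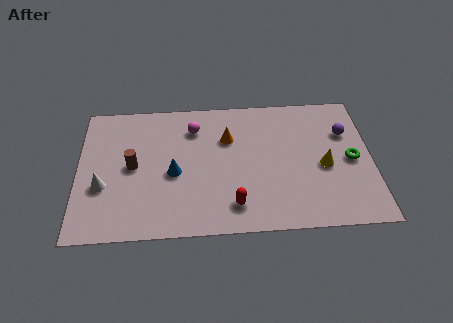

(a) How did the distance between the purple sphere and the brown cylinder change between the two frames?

+2.3

They were about 7.2 units apart before and 9.5 after — 2.3 units further apart.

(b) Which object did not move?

the red capsule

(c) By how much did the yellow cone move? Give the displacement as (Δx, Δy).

(-0.8, -0.3)

The yellow cone started near (11.6, 3.8) and ended near (10.8, 3.5).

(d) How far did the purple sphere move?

1.4

The purple sphere moved from about (10.4, 5.2) to (11.8, 5.4), a distance of √(1.4² + 0.2²) ≈ 1.4.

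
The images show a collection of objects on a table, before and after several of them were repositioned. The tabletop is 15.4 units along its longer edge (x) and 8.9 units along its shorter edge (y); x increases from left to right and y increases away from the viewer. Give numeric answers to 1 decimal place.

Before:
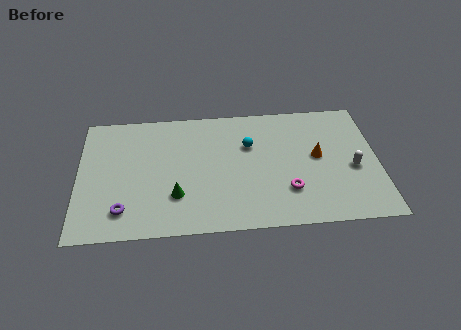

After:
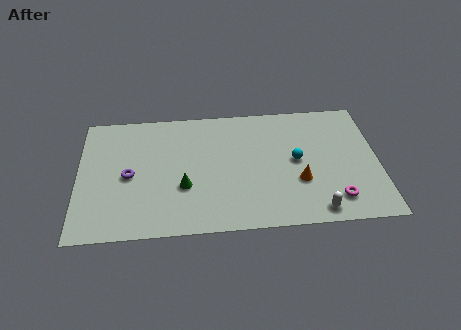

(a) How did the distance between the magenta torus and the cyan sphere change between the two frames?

-0.4

The distance was about 3.9 in the first image and 3.5 in the second, so they moved 0.4 units closer together.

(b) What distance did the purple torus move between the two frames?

2.4

The purple torus moved from about (2.3, 1.8) to (2.6, 4.2), a distance of √(0.3² + 2.4²) ≈ 2.4.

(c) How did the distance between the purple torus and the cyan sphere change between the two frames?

+0.9

Before: roughly 7.7 units apart; after: 8.6. That's 0.9 units further apart.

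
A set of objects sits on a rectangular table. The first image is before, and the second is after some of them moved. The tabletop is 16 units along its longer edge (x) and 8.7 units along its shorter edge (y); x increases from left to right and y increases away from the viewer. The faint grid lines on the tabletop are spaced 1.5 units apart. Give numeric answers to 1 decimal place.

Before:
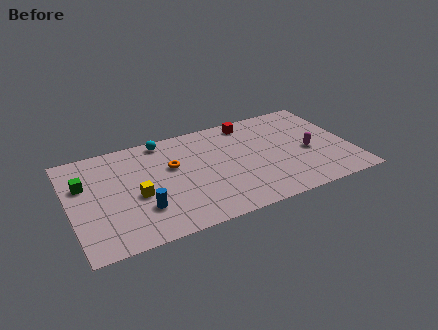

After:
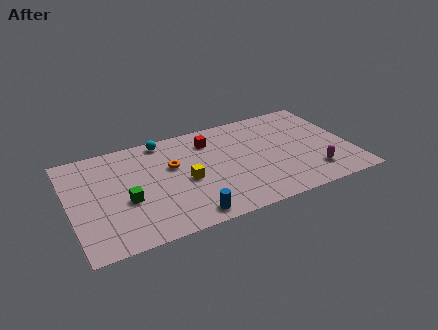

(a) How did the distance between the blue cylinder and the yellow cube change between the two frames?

+1.7

The distance was about 1.2 in the first image and 2.9 in the second, so they moved 1.7 units further apart.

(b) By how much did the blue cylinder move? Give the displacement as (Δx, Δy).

(2.4, -1.5)

The blue cylinder started near (3.9, 2.5) and ended near (6.3, 1.0).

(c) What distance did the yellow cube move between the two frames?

2.8

The yellow cube was near (3.7, 3.7) before and (6.5, 3.9) after, so it travelled √(2.8² + 0.2²) ≈ 2.8 units.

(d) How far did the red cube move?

2.5

The red cube moved from about (10.6, 7.6) to (8.2, 6.8), a distance of √(2.4² + 0.8²) ≈ 2.5.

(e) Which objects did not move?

the cyan sphere and the orange torus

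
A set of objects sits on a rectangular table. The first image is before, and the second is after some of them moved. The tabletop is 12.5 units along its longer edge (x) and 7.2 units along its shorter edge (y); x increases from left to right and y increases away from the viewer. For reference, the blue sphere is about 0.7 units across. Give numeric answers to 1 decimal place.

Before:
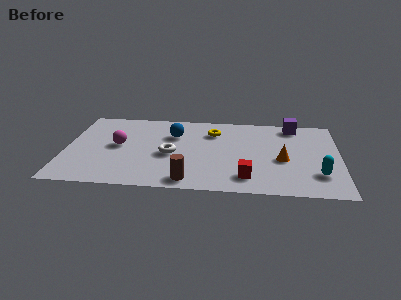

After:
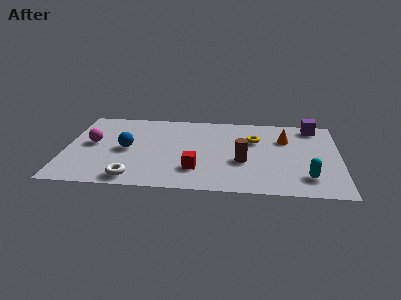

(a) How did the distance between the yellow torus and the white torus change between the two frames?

+3.8

The distance was about 2.9 in the first image and 6.7 in the second, so they moved 3.8 units further apart.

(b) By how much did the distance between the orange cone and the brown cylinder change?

-1.8

They were about 4.7 units apart before and 2.9 after — 1.8 units closer together.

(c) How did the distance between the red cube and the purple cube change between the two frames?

+1.6

They were about 5.3 units apart before and 6.9 after — 1.6 units further apart.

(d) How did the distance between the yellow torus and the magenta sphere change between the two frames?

+2.9

Before: roughly 4.6 units apart; after: 7.5. That's 2.9 units further apart.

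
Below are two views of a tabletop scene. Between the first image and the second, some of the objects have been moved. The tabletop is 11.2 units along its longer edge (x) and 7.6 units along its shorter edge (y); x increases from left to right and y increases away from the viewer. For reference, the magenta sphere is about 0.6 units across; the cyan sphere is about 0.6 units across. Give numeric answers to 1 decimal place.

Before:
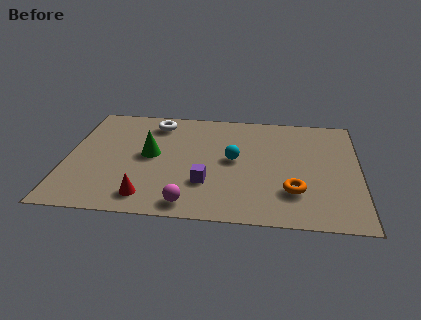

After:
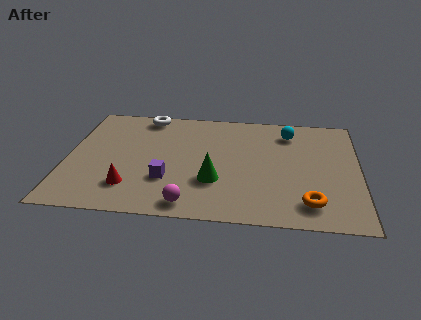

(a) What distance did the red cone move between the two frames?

0.9

The red cone was near (3.2, 1.2) before and (2.5, 1.8) after, so it travelled √(0.7² + 0.6²) ≈ 0.9 units.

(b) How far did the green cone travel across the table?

2.9

The green cone was near (3.2, 4.0) before and (5.7, 2.5) after, so it travelled √(2.5² + 1.5²) ≈ 2.9 units.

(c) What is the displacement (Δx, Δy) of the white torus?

(-0.4, 0.5)

The white torus started near (3.3, 6.3) and ended near (2.9, 6.8).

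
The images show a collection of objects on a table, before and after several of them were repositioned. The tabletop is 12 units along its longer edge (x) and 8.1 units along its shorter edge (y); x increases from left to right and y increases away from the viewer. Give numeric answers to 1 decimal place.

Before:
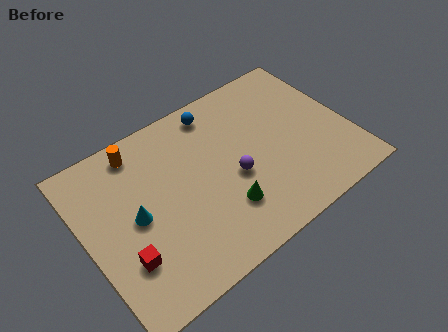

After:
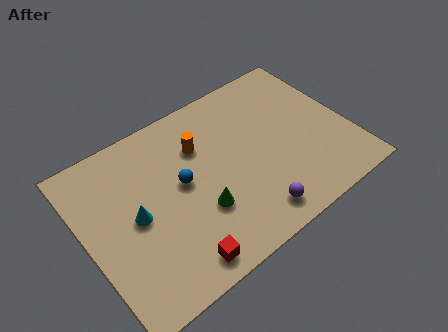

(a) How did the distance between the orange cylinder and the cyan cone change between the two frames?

+0.6

They were about 3.1 units apart before and 3.7 after — 0.6 units further apart.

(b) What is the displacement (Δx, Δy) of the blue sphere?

(-2.1, -2.6)

The blue sphere was at about (6.5, 7.0) and moved to about (4.4, 4.4).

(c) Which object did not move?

the cyan cone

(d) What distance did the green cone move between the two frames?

1.1

The green cone moved from about (5.9, 2.2) to (4.9, 2.7), a distance of √(1.0² + 0.5²) ≈ 1.1.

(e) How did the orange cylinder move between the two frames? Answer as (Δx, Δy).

(2.6, -1.3)

From the two frames, the orange cylinder sits at roughly (2.9, 7.0) before and (5.5, 5.7) after.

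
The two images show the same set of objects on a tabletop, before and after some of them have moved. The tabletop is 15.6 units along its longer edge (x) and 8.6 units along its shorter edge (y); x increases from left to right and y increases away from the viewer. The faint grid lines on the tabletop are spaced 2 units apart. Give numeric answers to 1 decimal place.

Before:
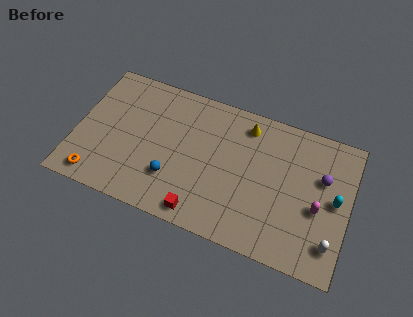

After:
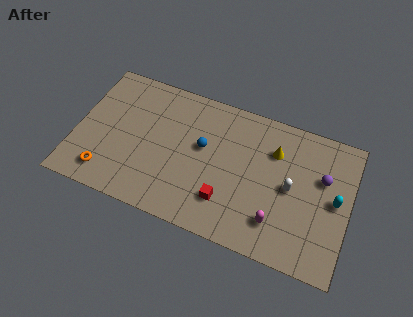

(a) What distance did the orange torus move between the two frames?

0.6

The orange torus was near (1.5, 1.1) before and (2.0, 1.5) after, so it travelled √(0.5² + 0.4²) ≈ 0.6 units.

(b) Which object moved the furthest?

the white capsule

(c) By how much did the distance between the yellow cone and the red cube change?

-1.8

The distance was about 6.5 in the first image and 4.7 in the second, so they moved 1.8 units closer together.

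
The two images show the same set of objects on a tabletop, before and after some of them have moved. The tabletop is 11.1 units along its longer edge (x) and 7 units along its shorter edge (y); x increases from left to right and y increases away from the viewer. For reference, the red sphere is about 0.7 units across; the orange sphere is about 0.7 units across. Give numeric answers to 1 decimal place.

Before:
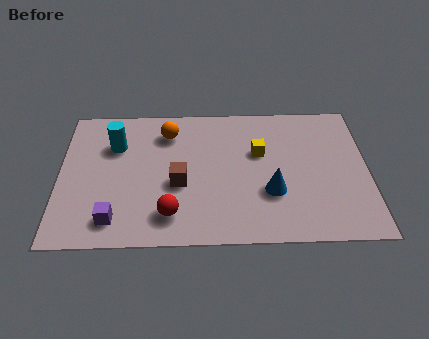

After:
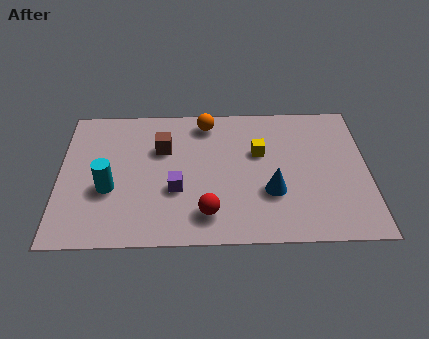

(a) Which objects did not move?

the yellow cube and the blue cone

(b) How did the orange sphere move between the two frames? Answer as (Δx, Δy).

(1.4, 0.5)

The orange sphere started near (3.9, 5.5) and ended near (5.3, 6.0).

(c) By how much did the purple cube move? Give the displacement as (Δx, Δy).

(2.2, 1.4)

The purple cube was at about (2.0, 1.2) and moved to about (4.2, 2.6).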